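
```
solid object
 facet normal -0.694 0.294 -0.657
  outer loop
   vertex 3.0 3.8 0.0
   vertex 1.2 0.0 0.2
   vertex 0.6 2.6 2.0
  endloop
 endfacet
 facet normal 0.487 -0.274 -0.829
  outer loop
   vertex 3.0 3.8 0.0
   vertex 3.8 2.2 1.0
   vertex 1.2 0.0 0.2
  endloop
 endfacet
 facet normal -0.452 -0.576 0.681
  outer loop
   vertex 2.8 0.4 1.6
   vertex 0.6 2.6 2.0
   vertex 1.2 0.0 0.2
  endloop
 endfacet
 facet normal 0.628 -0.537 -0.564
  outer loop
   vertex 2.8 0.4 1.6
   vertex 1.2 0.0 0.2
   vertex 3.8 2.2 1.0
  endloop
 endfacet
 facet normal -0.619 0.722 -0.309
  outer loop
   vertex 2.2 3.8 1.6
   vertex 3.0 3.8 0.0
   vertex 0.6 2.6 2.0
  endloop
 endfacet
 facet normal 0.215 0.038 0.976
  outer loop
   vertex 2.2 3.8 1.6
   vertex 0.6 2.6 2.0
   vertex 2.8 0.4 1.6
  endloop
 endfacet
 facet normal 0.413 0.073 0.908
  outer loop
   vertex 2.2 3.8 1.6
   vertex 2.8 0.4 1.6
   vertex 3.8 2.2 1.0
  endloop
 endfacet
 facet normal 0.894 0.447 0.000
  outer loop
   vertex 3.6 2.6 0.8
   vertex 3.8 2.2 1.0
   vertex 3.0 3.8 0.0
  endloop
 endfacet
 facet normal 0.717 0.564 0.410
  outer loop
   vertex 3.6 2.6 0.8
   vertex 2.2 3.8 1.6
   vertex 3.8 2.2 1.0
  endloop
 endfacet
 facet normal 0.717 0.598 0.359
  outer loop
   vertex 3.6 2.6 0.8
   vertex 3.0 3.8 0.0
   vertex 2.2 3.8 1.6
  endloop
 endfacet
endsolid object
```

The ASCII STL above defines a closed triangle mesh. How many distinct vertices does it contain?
7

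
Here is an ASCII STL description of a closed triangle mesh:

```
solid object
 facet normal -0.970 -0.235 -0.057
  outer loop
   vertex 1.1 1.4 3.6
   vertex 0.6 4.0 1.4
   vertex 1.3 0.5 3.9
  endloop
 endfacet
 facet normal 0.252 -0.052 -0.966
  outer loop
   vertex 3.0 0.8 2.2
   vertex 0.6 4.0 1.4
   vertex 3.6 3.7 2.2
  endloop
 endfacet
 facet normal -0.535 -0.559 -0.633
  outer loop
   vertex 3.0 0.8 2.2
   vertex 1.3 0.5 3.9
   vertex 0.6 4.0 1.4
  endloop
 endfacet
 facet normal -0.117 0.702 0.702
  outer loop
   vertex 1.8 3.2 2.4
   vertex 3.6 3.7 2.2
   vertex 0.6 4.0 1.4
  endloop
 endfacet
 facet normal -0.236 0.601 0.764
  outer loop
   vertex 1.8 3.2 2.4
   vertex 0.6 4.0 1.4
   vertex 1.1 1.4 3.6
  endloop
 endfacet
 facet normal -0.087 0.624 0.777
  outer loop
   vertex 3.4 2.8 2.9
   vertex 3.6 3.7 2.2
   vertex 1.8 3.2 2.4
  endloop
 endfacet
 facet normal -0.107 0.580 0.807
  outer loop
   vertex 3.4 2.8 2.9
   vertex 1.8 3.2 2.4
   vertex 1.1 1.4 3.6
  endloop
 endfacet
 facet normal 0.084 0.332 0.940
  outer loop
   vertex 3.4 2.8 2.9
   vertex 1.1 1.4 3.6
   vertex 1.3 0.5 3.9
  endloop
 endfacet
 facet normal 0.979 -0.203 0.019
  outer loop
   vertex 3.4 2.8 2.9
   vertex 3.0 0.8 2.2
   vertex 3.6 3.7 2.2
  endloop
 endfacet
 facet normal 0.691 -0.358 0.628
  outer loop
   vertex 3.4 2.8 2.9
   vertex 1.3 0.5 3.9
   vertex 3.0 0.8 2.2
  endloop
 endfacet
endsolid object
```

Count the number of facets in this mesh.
10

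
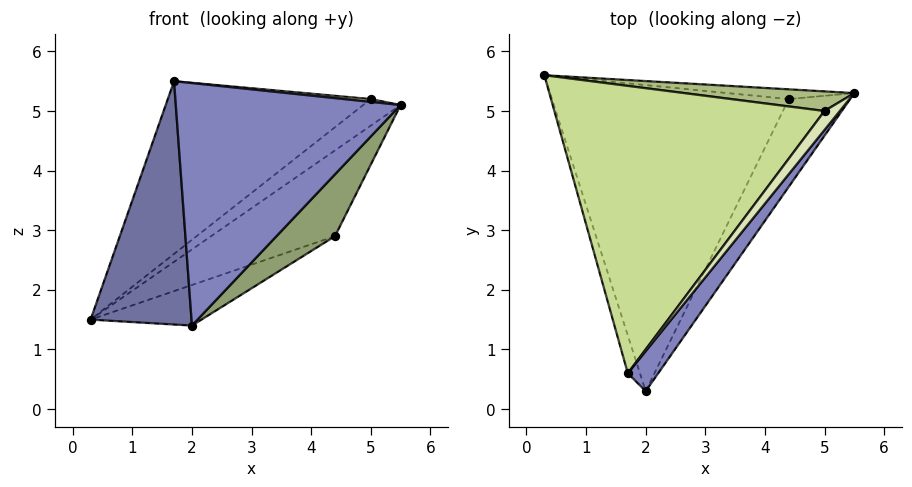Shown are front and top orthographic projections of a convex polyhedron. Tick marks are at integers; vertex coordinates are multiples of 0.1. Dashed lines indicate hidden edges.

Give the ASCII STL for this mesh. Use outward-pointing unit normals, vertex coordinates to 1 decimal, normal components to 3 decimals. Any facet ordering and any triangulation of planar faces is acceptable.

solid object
 facet normal -0.951 -0.304 -0.047
  outer loop
   vertex 1.7 0.6 5.5
   vertex 0.3 5.6 1.5
   vertex 2.0 0.3 1.4
  endloop
 endfacet
 facet normal 0.778 -0.620 0.102
  outer loop
   vertex 1.7 0.6 5.5
   vertex 2.0 0.3 1.4
   vertex 5.5 5.3 5.1
  endloop
 endfacet
 facet normal 0.134 0.985 -0.112
  outer loop
   vertex 4.4 5.2 2.9
   vertex 0.3 5.6 1.5
   vertex 5.5 5.3 5.1
  endloop
 endfacet
 facet normal 0.331 0.124 -0.935
  outer loop
   vertex 4.4 5.2 2.9
   vertex 2.0 0.3 1.4
   vertex 0.3 5.6 1.5
  endloop
 endfacet
 facet normal 0.860 -0.294 -0.417
  outer loop
   vertex 4.4 5.2 2.9
   vertex 5.5 5.3 5.1
   vertex 2.0 0.3 1.4
  endloop
 endfacet
 facet normal -0.342 0.756 0.557
  outer loop
   vertex 5.0 5.0 5.2
   vertex 5.5 5.3 5.1
   vertex 0.3 5.6 1.5
  endloop
 endfacet
 facet normal -0.520 0.440 0.732
  outer loop
   vertex 5.0 5.0 5.2
   vertex 0.3 5.6 1.5
   vertex 1.7 0.6 5.5
  endloop
 endfacet
 facet normal 0.275 -0.141 0.951
  outer loop
   vertex 5.0 5.0 5.2
   vertex 1.7 0.6 5.5
   vertex 5.5 5.3 5.1
  endloop
 endfacet
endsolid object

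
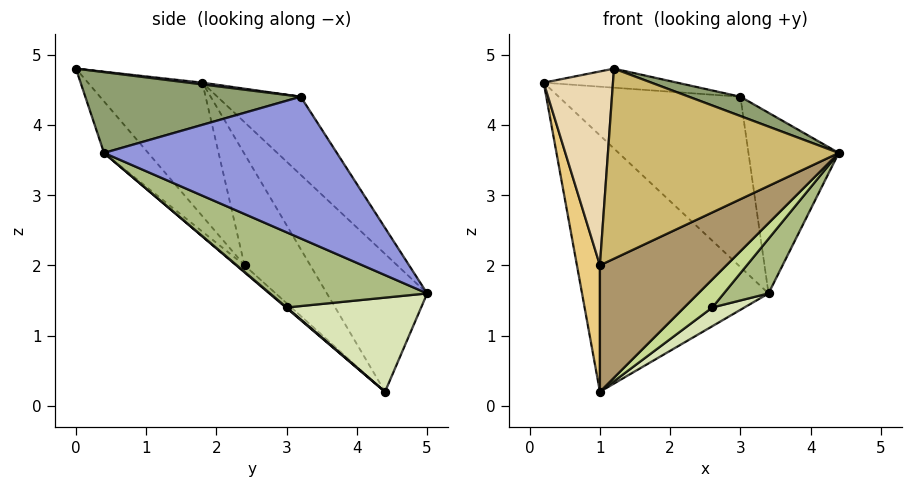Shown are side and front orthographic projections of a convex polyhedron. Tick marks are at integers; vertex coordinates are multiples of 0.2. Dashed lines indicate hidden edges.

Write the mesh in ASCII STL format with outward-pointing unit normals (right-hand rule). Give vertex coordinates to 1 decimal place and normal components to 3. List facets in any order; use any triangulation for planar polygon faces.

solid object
 facet normal -0.434 0.808 0.398
  outer loop
   vertex 1.0 4.4 0.2
   vertex 0.2 1.8 4.6
   vertex 3.4 5.0 1.6
  endloop
 endfacet
 facet normal -0.369 0.805 0.465
  outer loop
   vertex 3.0 3.2 4.4
   vertex 3.4 5.0 1.6
   vertex 0.2 1.8 4.6
  endloop
 endfacet
 facet normal 0.876 0.340 0.343
  outer loop
   vertex 3.0 3.2 4.4
   vertex 4.4 0.4 3.6
   vertex 3.4 5.0 1.6
  endloop
 endfacet
 facet normal 0.012 0.117 0.993
  outer loop
   vertex 1.2 0.0 4.8
   vertex 3.0 3.2 4.4
   vertex 0.2 1.8 4.6
  endloop
 endfacet
 facet normal 0.359 -0.086 0.929
  outer loop
   vertex 1.2 0.0 4.8
   vertex 4.4 0.4 3.6
   vertex 3.0 3.2 4.4
  endloop
 endfacet
 facet normal 0.644 -0.183 -0.743
  outer loop
   vertex 2.6 3.0 1.4
   vertex 3.4 5.0 1.6
   vertex 4.4 0.4 3.6
  endloop
 endfacet
 facet normal 0.019 -0.638 -0.770
  outer loop
   vertex 2.6 3.0 1.4
   vertex 4.4 0.4 3.6
   vertex 1.0 4.4 0.2
  endloop
 endfacet
 facet normal 0.523 -0.125 -0.843
  outer loop
   vertex 2.6 3.0 1.4
   vertex 1.0 4.4 0.2
   vertex 3.4 5.0 1.6
  endloop
 endfacet
 facet normal -0.044 -0.668 -0.743
  outer loop
   vertex 1.0 2.4 2.0
   vertex 1.0 4.4 0.2
   vertex 4.4 0.4 3.6
  endloop
 endfacet
 facet normal -0.145 -0.756 -0.638
  outer loop
   vertex 1.0 2.4 2.0
   vertex 4.4 0.4 3.6
   vertex 1.2 0.0 4.8
  endloop
 endfacet
 facet normal -0.886 -0.310 -0.344
  outer loop
   vertex 1.0 2.4 2.0
   vertex 0.2 1.8 4.6
   vertex 1.0 4.4 0.2
  endloop
 endfacet
 facet normal -0.799 -0.484 -0.357
  outer loop
   vertex 1.0 2.4 2.0
   vertex 1.2 0.0 4.8
   vertex 0.2 1.8 4.6
  endloop
 endfacet
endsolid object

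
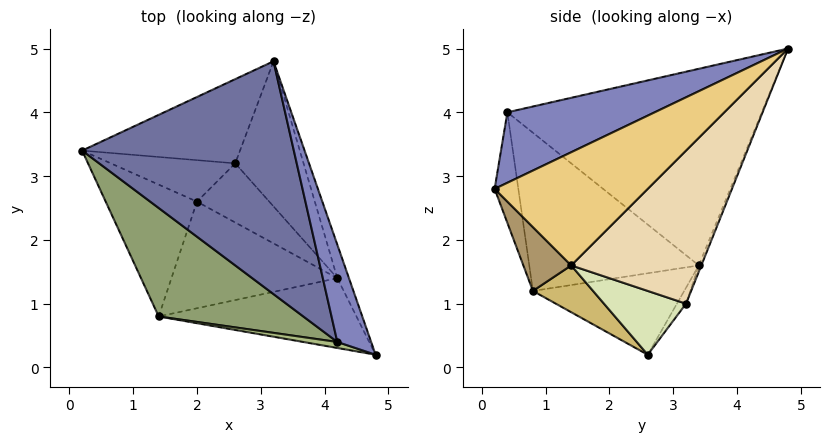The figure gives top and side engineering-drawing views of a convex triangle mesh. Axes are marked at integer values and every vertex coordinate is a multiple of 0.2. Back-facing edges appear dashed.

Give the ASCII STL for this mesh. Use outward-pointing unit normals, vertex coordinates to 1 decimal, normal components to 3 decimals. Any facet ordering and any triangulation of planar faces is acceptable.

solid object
 facet normal -0.648 -0.306 0.698
  outer loop
   vertex 4.2 0.4 4.0
   vertex 3.2 4.8 5.0
   vertex 0.2 3.4 1.6
  endloop
 endfacet
 facet normal 0.896 0.106 0.431
  outer loop
   vertex 4.2 0.4 4.0
   vertex 4.8 0.2 2.8
   vertex 3.2 4.8 5.0
  endloop
 endfacet
 facet normal -0.015 0.929 -0.369
  outer loop
   vertex 2.6 3.2 1.0
   vertex 0.2 3.4 1.6
   vertex 3.2 4.8 5.0
  endloop
 endfacet
 facet normal -0.072 0.823 -0.563
  outer loop
   vertex 2.6 3.2 1.0
   vertex 2.0 2.6 0.2
   vertex 0.2 3.4 1.6
  endloop
 endfacet
 facet normal -0.675 -0.406 0.616
  outer loop
   vertex 1.4 0.8 1.2
   vertex 4.2 0.4 4.0
   vertex 0.2 3.4 1.6
  endloop
 endfacet
 facet normal -0.202 -0.977 0.062
  outer loop
   vertex 1.4 0.8 1.2
   vertex 4.8 0.2 2.8
   vertex 4.2 0.4 4.0
  endloop
 endfacet
 facet normal -0.654 -0.189 -0.733
  outer loop
   vertex 1.4 0.8 1.2
   vertex 0.2 3.4 1.6
   vertex 2.0 2.6 0.2
  endloop
 endfacet
 facet normal 0.627 0.320 -0.710
  outer loop
   vertex 4.2 1.4 1.6
   vertex 2.0 2.6 0.2
   vertex 2.6 3.2 1.0
  endloop
 endfacet
 facet normal 0.240 -0.624 -0.744
  outer loop
   vertex 4.2 1.4 1.6
   vertex 4.8 0.2 2.8
   vertex 1.4 0.8 1.2
  endloop
 endfacet
 facet normal 0.230 -0.530 -0.816
  outer loop
   vertex 4.2 1.4 1.6
   vertex 1.4 0.8 1.2
   vertex 2.0 2.6 0.2
  endloop
 endfacet
 facet normal 0.925 0.367 -0.095
  outer loop
   vertex 4.2 1.4 1.6
   vertex 3.2 4.8 5.0
   vertex 4.8 0.2 2.8
  endloop
 endfacet
 facet normal 0.757 0.560 -0.338
  outer loop
   vertex 4.2 1.4 1.6
   vertex 2.6 3.2 1.0
   vertex 3.2 4.8 5.0
  endloop
 endfacet
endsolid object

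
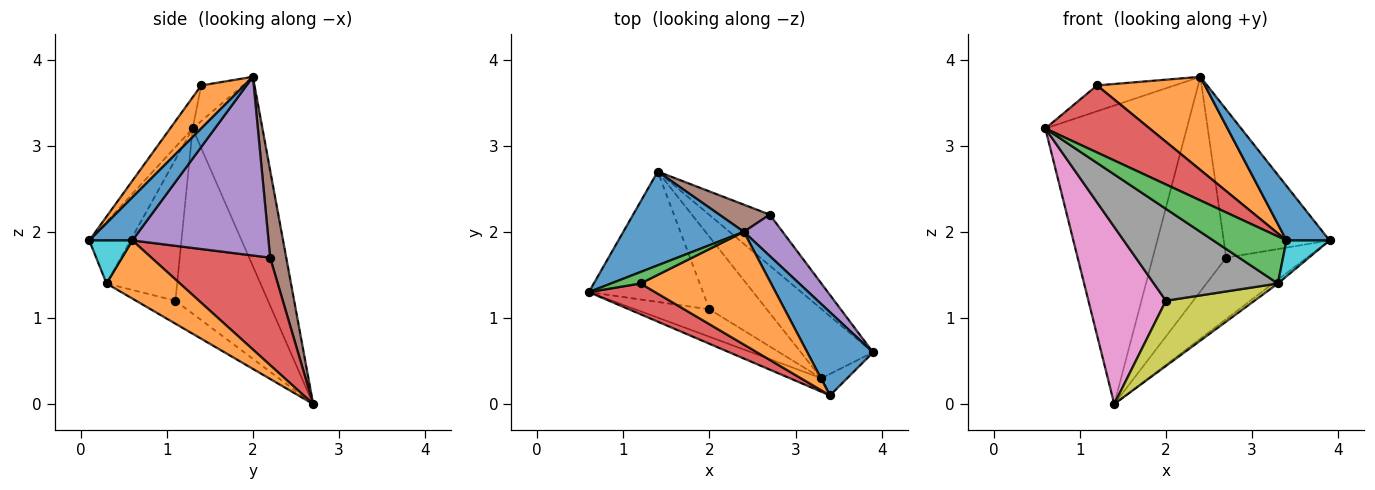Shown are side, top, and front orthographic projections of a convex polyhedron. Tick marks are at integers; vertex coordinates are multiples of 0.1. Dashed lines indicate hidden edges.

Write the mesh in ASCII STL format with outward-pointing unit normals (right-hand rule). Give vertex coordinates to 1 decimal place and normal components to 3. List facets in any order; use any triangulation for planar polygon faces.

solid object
 facet normal -0.426 0.863 0.271
  outer loop
   vertex 2.4 2.0 3.8
   vertex 1.4 2.7 0.0
   vertex 0.6 1.3 3.2
  endloop
 endfacet
 facet normal 0.627 0.043 -0.778
  outer loop
   vertex 3.3 0.3 1.4
   vertex 1.4 2.7 0.0
   vertex 3.9 0.6 1.9
  endloop
 endfacet
 facet normal -0.441 0.820 0.365
  outer loop
   vertex 1.2 1.4 3.7
   vertex 2.4 2.0 3.8
   vertex 0.6 1.3 3.2
  endloop
 endfacet
 facet normal 0.749 0.509 -0.423
  outer loop
   vertex 2.7 2.2 1.7
   vertex 3.9 0.6 1.9
   vertex 1.4 2.7 0.0
  endloop
 endfacet
 facet normal 0.778 0.605 0.169
  outer loop
   vertex 2.7 2.2 1.7
   vertex 2.4 2.0 3.8
   vertex 3.9 0.6 1.9
  endloop
 endfacet
 facet normal 0.212 0.969 0.123
  outer loop
   vertex 2.7 2.2 1.7
   vertex 1.4 2.7 0.0
   vertex 2.4 2.0 3.8
  endloop
 endfacet
 facet normal -0.693 -0.580 -0.427
  outer loop
   vertex 2.0 1.1 1.2
   vertex 0.6 1.3 3.2
   vertex 1.4 2.7 0.0
  endloop
 endfacet
 facet normal -0.479 -0.841 -0.251
  outer loop
   vertex 2.0 1.1 1.2
   vertex 3.3 0.3 1.4
   vertex 0.6 1.3 3.2
  endloop
 endfacet
 facet normal -0.285 -0.641 -0.712
  outer loop
   vertex 2.0 1.1 1.2
   vertex 1.4 2.7 0.0
   vertex 3.3 0.3 1.4
  endloop
 endfacet
 facet normal 0.651 -0.651 -0.391
  outer loop
   vertex 3.4 0.1 1.9
   vertex 3.3 0.3 1.4
   vertex 3.9 0.6 1.9
  endloop
 endfacet
 facet normal 0.481 -0.481 0.734
  outer loop
   vertex 3.4 0.1 1.9
   vertex 3.9 0.6 1.9
   vertex 2.4 2.0 3.8
  endloop
 endfacet
 facet normal 0.246 -0.617 0.747
  outer loop
   vertex 3.4 0.1 1.9
   vertex 2.4 2.0 3.8
   vertex 1.2 1.4 3.7
  endloop
 endfacet
 facet normal -0.475 -0.846 -0.243
  outer loop
   vertex 3.4 0.1 1.9
   vertex 0.6 1.3 3.2
   vertex 3.3 0.3 1.4
  endloop
 endfacet
 facet normal -0.192 -0.892 0.409
  outer loop
   vertex 3.4 0.1 1.9
   vertex 1.2 1.4 3.7
   vertex 0.6 1.3 3.2
  endloop
 endfacet
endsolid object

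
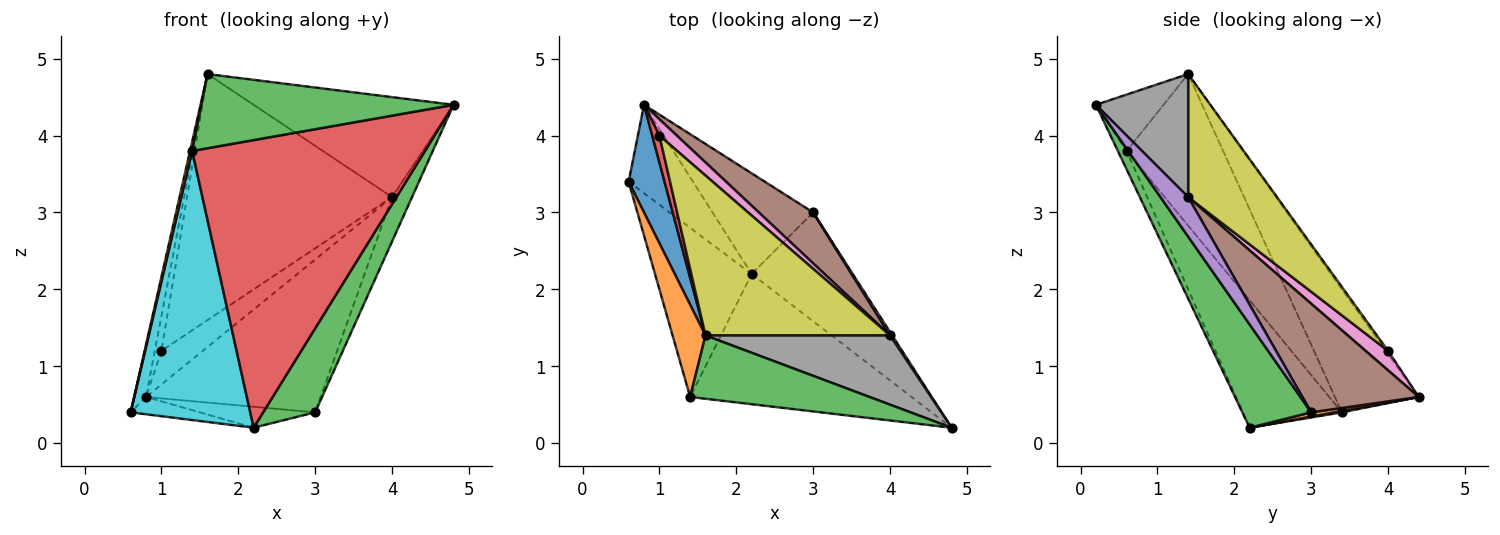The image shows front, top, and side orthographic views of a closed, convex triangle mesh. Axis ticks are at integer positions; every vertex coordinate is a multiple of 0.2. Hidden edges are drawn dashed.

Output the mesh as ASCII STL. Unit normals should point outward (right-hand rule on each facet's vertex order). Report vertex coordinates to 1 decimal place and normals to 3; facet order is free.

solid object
 facet normal -0.951 0.135 0.277
  outer loop
   vertex 0.8 4.4 0.6
   vertex 0.6 3.4 0.4
   vertex 1.6 1.4 4.8
  endloop
 endfacet
 facet normal -0.977 -0.021 0.212
  outer loop
   vertex 1.4 0.6 3.8
   vertex 1.6 1.4 4.8
   vertex 0.6 3.4 0.4
  endloop
 endfacet
 facet normal -0.200 -0.745 0.636
  outer loop
   vertex 1.4 0.6 3.8
   vertex 4.8 0.2 4.4
   vertex 1.6 1.4 4.8
  endloop
 endfacet
 facet normal -0.254 0.763 0.594
  outer loop
   vertex 1.0 4.0 1.2
   vertex 0.8 4.4 0.6
   vertex 1.6 1.4 4.8
  endloop
 endfacet
 facet normal 0.810 0.585 0.045
  outer loop
   vertex 4.0 1.4 3.2
   vertex 4.8 0.2 4.4
   vertex 3.0 3.0 0.4
  endloop
 endfacet
 facet normal 0.535 0.802 0.267
  outer loop
   vertex 4.0 1.4 3.2
   vertex 3.0 3.0 0.4
   vertex 0.8 4.4 0.6
  endloop
 endfacet
 facet normal 0.439 0.808 0.393
  outer loop
   vertex 4.0 1.4 3.2
   vertex 0.8 4.4 0.6
   vertex 1.0 4.0 1.2
  endloop
 endfacet
 facet normal 0.355 0.769 0.532
  outer loop
   vertex 4.0 1.4 3.2
   vertex 1.6 1.4 4.8
   vertex 4.8 0.2 4.4
  endloop
 endfacet
 facet normal 0.341 0.788 0.512
  outer loop
   vertex 4.0 1.4 3.2
   vertex 1.0 4.0 1.2
   vertex 1.6 1.4 4.8
  endloop
 endfacet
 facet normal -0.574 -0.693 -0.436
  outer loop
   vertex 2.2 2.2 0.2
   vertex 1.4 0.6 3.8
   vertex 0.6 3.4 0.4
  endloop
 endfacet
 facet normal 0.021 0.192 -0.981
  outer loop
   vertex 2.2 2.2 0.2
   vertex 0.6 3.4 0.4
   vertex 0.8 4.4 0.6
  endloop
 endfacet
 facet normal 0.041 0.204 -0.978
  outer loop
   vertex 2.2 2.2 0.2
   vertex 0.8 4.4 0.6
   vertex 3.0 3.0 0.4
  endloop
 endfacet
 facet normal 0.629 -0.475 -0.616
  outer loop
   vertex 2.2 2.2 0.2
   vertex 3.0 3.0 0.4
   vertex 4.8 0.2 4.4
  endloop
 endfacet
 facet normal -0.034 -0.910 -0.412
  outer loop
   vertex 2.2 2.2 0.2
   vertex 4.8 0.2 4.4
   vertex 1.4 0.6 3.8
  endloop
 endfacet
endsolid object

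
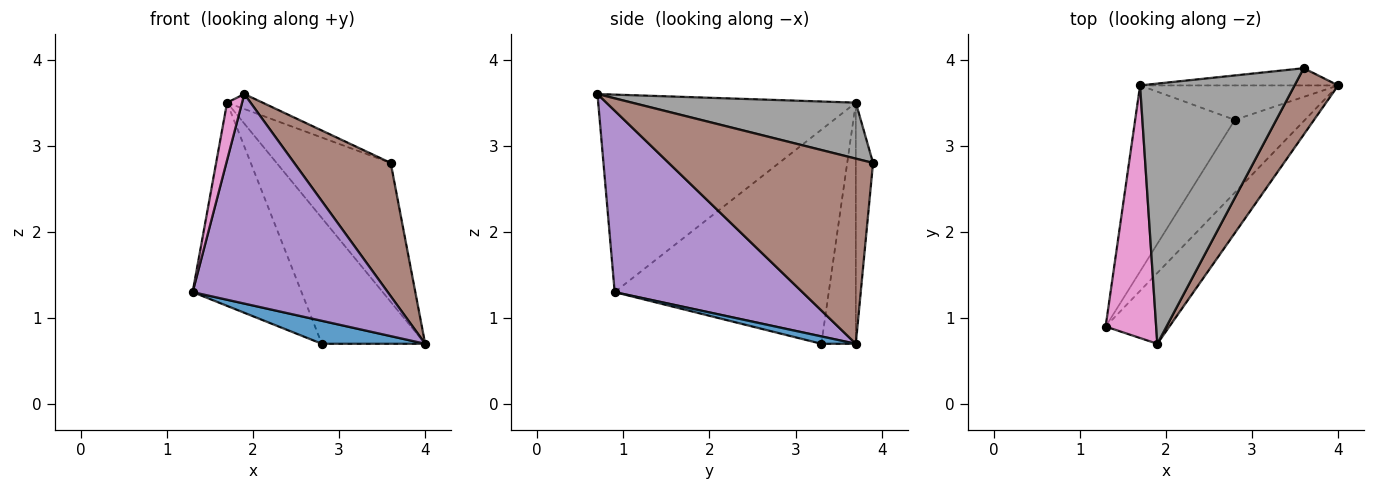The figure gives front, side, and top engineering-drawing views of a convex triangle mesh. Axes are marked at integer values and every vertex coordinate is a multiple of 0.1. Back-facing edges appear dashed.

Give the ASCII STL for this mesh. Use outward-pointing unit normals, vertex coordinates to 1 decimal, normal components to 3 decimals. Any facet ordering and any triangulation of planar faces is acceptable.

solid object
 facet normal 0.100 -0.300 -0.949
  outer loop
   vertex 2.8 3.3 0.7
   vertex 4.0 3.7 0.7
   vertex 1.3 0.9 1.3
  endloop
 endfacet
 facet normal -0.823 0.419 -0.383
  outer loop
   vertex 1.7 3.7 3.5
   vertex 2.8 3.3 0.7
   vertex 1.3 0.9 1.3
  endloop
 endfacet
 facet normal -0.306 0.918 -0.251
  outer loop
   vertex 1.7 3.7 3.5
   vertex 4.0 3.7 0.7
   vertex 2.8 3.3 0.7
  endloop
 endfacet
 facet normal -0.148 0.981 -0.122
  outer loop
   vertex 1.7 3.7 3.5
   vertex 3.6 3.9 2.8
   vertex 4.0 3.7 0.7
  endloop
 endfacet
 facet normal 0.674 -0.700 -0.237
  outer loop
   vertex 1.9 0.7 3.6
   vertex 1.3 0.9 1.3
   vertex 4.0 3.7 0.7
  endloop
 endfacet
 facet normal 0.884 -0.418 0.208
  outer loop
   vertex 1.9 0.7 3.6
   vertex 4.0 3.7 0.7
   vertex 3.6 3.9 2.8
  endloop
 endfacet
 facet normal -0.967 -0.056 0.247
  outer loop
   vertex 1.9 0.7 3.6
   vertex 1.7 3.7 3.5
   vertex 1.3 0.9 1.3
  endloop
 endfacet
 facet normal 0.340 0.054 0.939
  outer loop
   vertex 1.9 0.7 3.6
   vertex 3.6 3.9 2.8
   vertex 1.7 3.7 3.5
  endloop
 endfacet
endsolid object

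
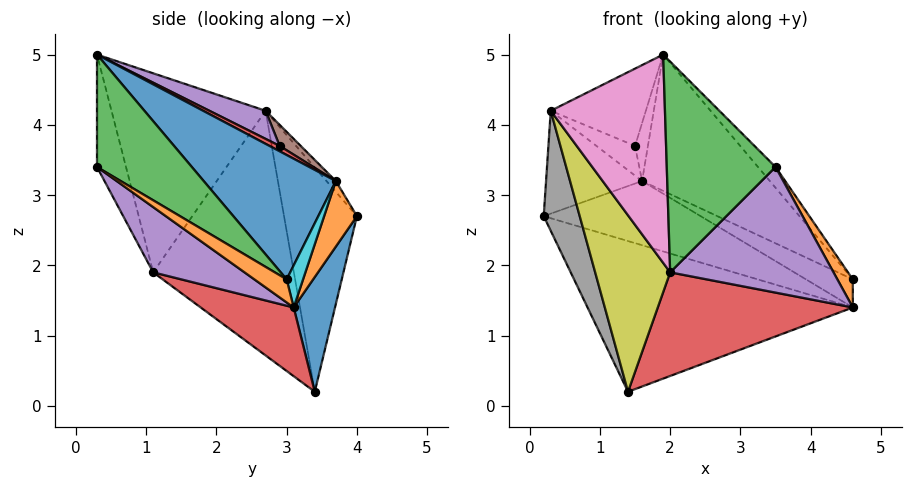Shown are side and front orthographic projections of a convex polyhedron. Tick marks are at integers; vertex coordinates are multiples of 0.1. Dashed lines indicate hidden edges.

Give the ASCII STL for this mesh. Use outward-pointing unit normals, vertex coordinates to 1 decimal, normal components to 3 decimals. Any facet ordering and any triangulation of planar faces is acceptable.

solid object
 facet normal 0.152 0.975 -0.161
  outer loop
   vertex 1.4 3.4 0.2
   vertex 0.2 4.0 2.7
   vertex 4.6 3.1 1.4
  endloop
 endfacet
 facet normal 0.205 0.979 0.015
  outer loop
   vertex 1.6 3.7 3.2
   vertex 4.6 3.1 1.4
   vertex 0.2 4.0 2.7
  endloop
 endfacet
 facet normal -0.250 -0.936 -0.250
  outer loop
   vertex 2.0 1.1 1.9
   vertex 3.5 0.3 3.4
   vertex 1.9 0.3 5.0
  endloop
 endfacet
 facet normal 0.253 -0.531 -0.808
  outer loop
   vertex 2.0 1.1 1.9
   vertex 1.4 3.4 0.2
   vertex 4.6 3.1 1.4
  endloop
 endfacet
 facet normal 0.353 -0.632 -0.690
  outer loop
   vertex 2.0 1.1 1.9
   vertex 4.6 3.1 1.4
   vertex 3.5 0.3 3.4
  endloop
 endfacet
 facet normal -0.073 0.751 0.656
  outer loop
   vertex 0.3 2.7 4.2
   vertex 1.6 3.7 3.2
   vertex 0.2 4.0 2.7
  endloop
 endfacet
 facet normal -0.791 -0.586 -0.177
  outer loop
   vertex 0.3 2.7 4.2
   vertex 2.0 1.1 1.9
   vertex 1.9 0.3 5.0
  endloop
 endfacet
 facet normal -0.853 -0.421 -0.308
  outer loop
   vertex 0.3 2.7 4.2
   vertex 0.2 4.0 2.7
   vertex 1.4 3.4 0.2
  endloop
 endfacet
 facet normal -0.839 -0.447 -0.309
  outer loop
   vertex 0.3 2.7 4.2
   vertex 1.4 3.4 0.2
   vertex 2.0 1.1 1.9
  endloop
 endfacet
 facet normal 0.322 0.919 0.230
  outer loop
   vertex 4.6 3.0 1.8
   vertex 4.6 3.1 1.4
   vertex 1.6 3.7 3.2
  endloop
 endfacet
 facet normal 0.462 0.446 0.766
  outer loop
   vertex 4.6 3.0 1.8
   vertex 1.6 3.7 3.2
   vertex 1.9 0.3 5.0
  endloop
 endfacet
 facet normal 0.897 -0.429 -0.107
  outer loop
   vertex 4.6 3.0 1.8
   vertex 3.5 0.3 3.4
   vertex 4.6 3.1 1.4
  endloop
 endfacet
 facet normal 0.701 0.130 0.701
  outer loop
   vertex 4.6 3.0 1.8
   vertex 1.9 0.3 5.0
   vertex 3.5 0.3 3.4
  endloop
 endfacet
 facet normal 0.363 0.461 0.810
  outer loop
   vertex 1.5 2.9 3.7
   vertex 1.9 0.3 5.0
   vertex 1.6 3.7 3.2
  endloop
 endfacet
 facet normal 0.274 0.463 0.843
  outer loop
   vertex 1.5 2.9 3.7
   vertex 0.3 2.7 4.2
   vertex 1.9 0.3 5.0
  endloop
 endfacet
 facet normal 0.266 0.487 0.832
  outer loop
   vertex 1.5 2.9 3.7
   vertex 1.6 3.7 3.2
   vertex 0.3 2.7 4.2
  endloop
 endfacet
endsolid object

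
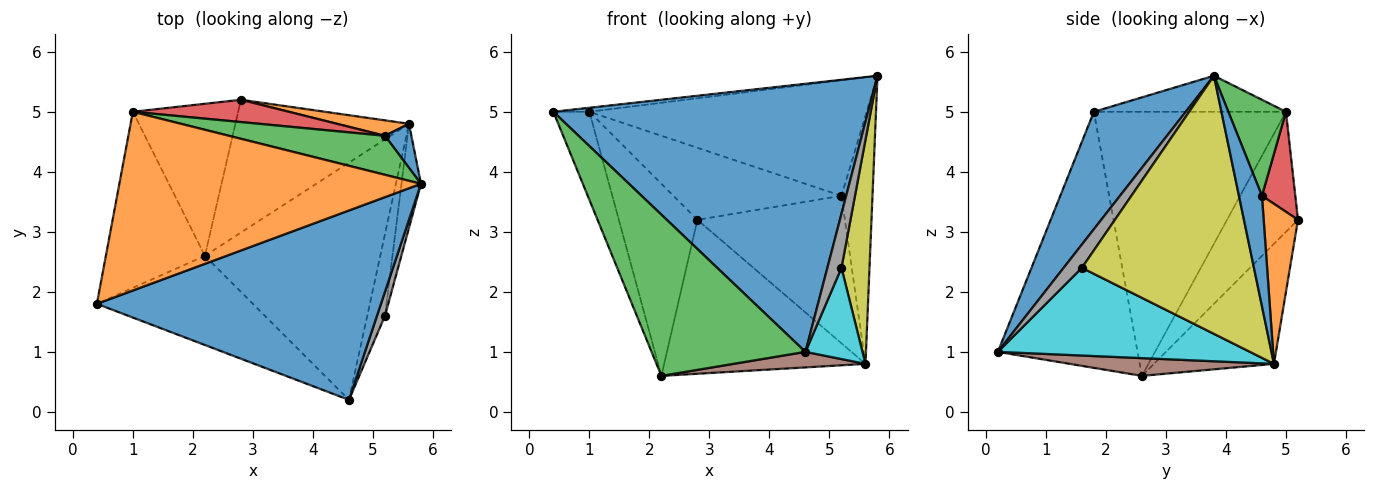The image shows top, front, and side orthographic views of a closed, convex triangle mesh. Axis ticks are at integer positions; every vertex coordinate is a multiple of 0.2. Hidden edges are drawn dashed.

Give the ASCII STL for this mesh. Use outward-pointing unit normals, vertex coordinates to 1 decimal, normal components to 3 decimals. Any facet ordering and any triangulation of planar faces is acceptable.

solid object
 facet normal 0.232 -0.794 0.561
  outer loop
   vertex 4.6 0.2 1.0
   vertex 5.8 3.8 5.6
   vertex 0.4 1.8 5.0
  endloop
 endfacet
 facet normal -0.119 0.022 0.993
  outer loop
   vertex 1.0 5.0 5.0
   vertex 0.4 1.8 5.0
   vertex 5.8 3.8 5.6
  endloop
 endfacet
 facet normal -0.622 -0.685 -0.379
  outer loop
   vertex 2.2 2.6 0.6
   vertex 4.6 0.2 1.0
   vertex 0.4 1.8 5.0
  endloop
 endfacet
 facet normal -0.922 0.173 -0.346
  outer loop
   vertex 2.2 2.6 0.6
   vertex 0.4 1.8 5.0
   vertex 1.0 5.0 5.0
  endloop
 endfacet
 facet normal -0.578 0.640 -0.507
  outer loop
   vertex 2.2 2.6 0.6
   vertex 1.0 5.0 5.0
   vertex 2.8 5.2 3.2
  endloop
 endfacet
 facet normal 0.100 -0.065 -0.993
  outer loop
   vertex 2.2 2.6 0.6
   vertex 5.6 4.8 0.8
   vertex 4.6 0.2 1.0
  endloop
 endfacet
 facet normal -0.412 0.690 -0.595
  outer loop
   vertex 2.2 2.6 0.6
   vertex 2.8 5.2 3.2
   vertex 5.6 4.8 0.8
  endloop
 endfacet
 facet normal 0.764 -0.589 0.262
  outer loop
   vertex 5.2 1.6 2.4
   vertex 5.8 3.8 5.6
   vertex 4.6 0.2 1.0
  endloop
 endfacet
 facet normal 0.984 -0.160 -0.074
  outer loop
   vertex 5.2 1.6 2.4
   vertex 5.6 4.8 0.8
   vertex 5.8 3.8 5.6
  endloop
 endfacet
 facet normal 0.957 -0.216 -0.194
  outer loop
   vertex 5.2 1.6 2.4
   vertex 4.6 0.2 1.0
   vertex 5.6 4.8 0.8
  endloop
 endfacet
 facet normal 0.590 0.795 0.141
  outer loop
   vertex 5.2 4.6 3.6
   vertex 5.8 3.8 5.6
   vertex 5.6 4.8 0.8
  endloop
 endfacet
 facet normal 0.225 0.969 0.101
  outer loop
   vertex 5.2 4.6 3.6
   vertex 5.6 4.8 0.8
   vertex 2.8 5.2 3.2
  endloop
 endfacet
 facet normal 0.193 0.930 0.314
  outer loop
   vertex 5.2 4.6 3.6
   vertex 1.0 5.0 5.0
   vertex 5.8 3.8 5.6
  endloop
 endfacet
 facet normal 0.186 0.939 0.291
  outer loop
   vertex 5.2 4.6 3.6
   vertex 2.8 5.2 3.2
   vertex 1.0 5.0 5.0
  endloop
 endfacet
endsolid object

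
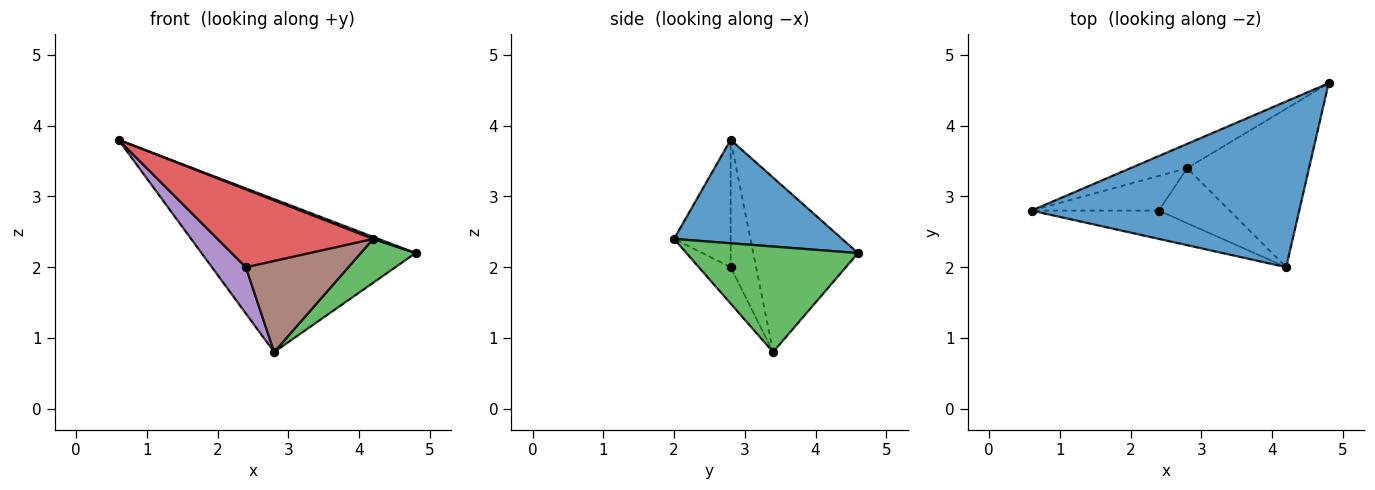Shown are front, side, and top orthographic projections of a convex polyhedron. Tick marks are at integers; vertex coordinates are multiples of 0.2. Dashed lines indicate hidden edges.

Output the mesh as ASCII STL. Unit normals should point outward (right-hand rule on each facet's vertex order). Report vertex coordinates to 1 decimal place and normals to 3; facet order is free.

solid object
 facet normal 0.360 -0.011 0.933
  outer loop
   vertex 4.2 2.0 2.4
   vertex 4.8 4.6 2.2
   vertex 0.6 2.8 3.8
  endloop
 endfacet
 facet normal -0.435 0.889 -0.141
  outer loop
   vertex 2.8 3.4 0.8
   vertex 0.6 2.8 3.8
   vertex 4.8 4.6 2.2
  endloop
 endfacet
 facet normal 0.641 -0.205 -0.740
  outer loop
   vertex 2.8 3.4 0.8
   vertex 4.8 4.6 2.2
   vertex 4.2 2.0 2.4
  endloop
 endfacet
 facet normal -0.323 -0.889 -0.323
  outer loop
   vertex 2.4 2.8 2.0
   vertex 4.2 2.0 2.4
   vertex 0.6 2.8 3.8
  endloop
 endfacet
 facet normal -0.514 -0.686 -0.514
  outer loop
   vertex 2.4 2.8 2.0
   vertex 0.6 2.8 3.8
   vertex 2.8 3.4 0.8
  endloop
 endfacet
 facet normal -0.257 -0.827 -0.499
  outer loop
   vertex 2.4 2.8 2.0
   vertex 2.8 3.4 0.8
   vertex 4.2 2.0 2.4
  endloop
 endfacet
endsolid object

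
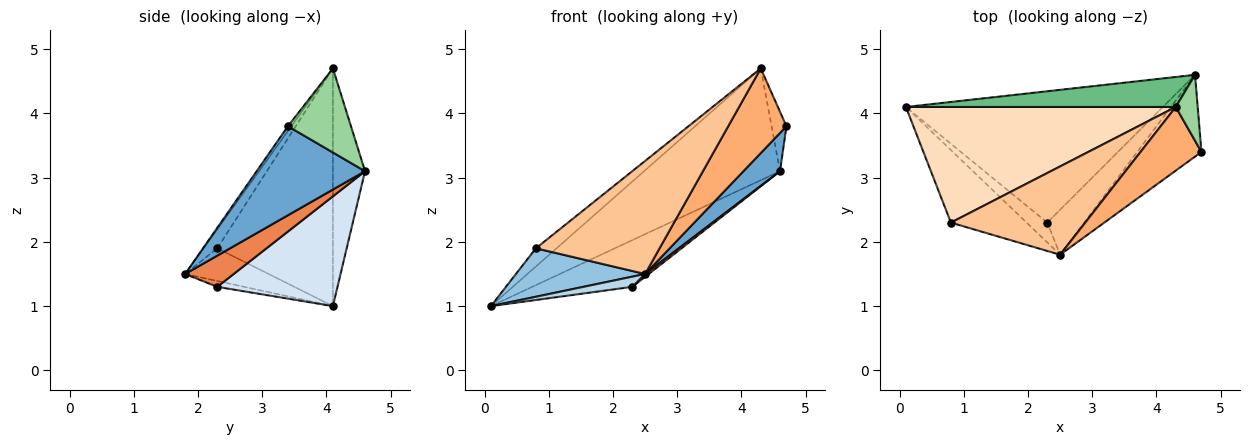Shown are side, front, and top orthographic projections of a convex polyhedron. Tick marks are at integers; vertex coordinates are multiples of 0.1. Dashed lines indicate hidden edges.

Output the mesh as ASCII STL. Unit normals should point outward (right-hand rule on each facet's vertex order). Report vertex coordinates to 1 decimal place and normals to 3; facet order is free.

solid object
 facet normal 0.782 -0.264 -0.564
  outer loop
   vertex 4.6 4.6 3.1
   vertex 4.7 3.4 3.8
   vertex 2.5 1.8 1.5
  endloop
 endfacet
 facet normal -0.338 -0.523 -0.783
  outer loop
   vertex 0.8 2.3 1.9
   vertex 0.1 4.1 1.0
   vertex 2.5 1.8 1.5
  endloop
 endfacet
 facet normal -0.245 -0.443 -0.863
  outer loop
   vertex 2.3 2.3 1.3
   vertex 2.5 1.8 1.5
   vertex 0.1 4.1 1.0
  endloop
 endfacet
 facet normal 0.373 0.311 -0.874
  outer loop
   vertex 2.3 2.3 1.3
   vertex 0.1 4.1 1.0
   vertex 4.6 4.6 3.1
  endloop
 endfacet
 facet normal 0.645 -0.047 -0.763
  outer loop
   vertex 2.3 2.3 1.3
   vertex 4.6 4.6 3.1
   vertex 2.5 1.8 1.5
  endloop
 endfacet
 facet normal -0.047 -0.798 0.600
  outer loop
   vertex 4.3 4.1 4.7
   vertex 2.5 1.8 1.5
   vertex 4.7 3.4 3.8
  endloop
 endfacet
 facet normal -0.087 -0.785 0.613
  outer loop
   vertex 4.3 4.1 4.7
   vertex 0.8 2.3 1.9
   vertex 2.5 1.8 1.5
  endloop
 endfacet
 facet normal -0.656 0.117 0.745
  outer loop
   vertex 4.3 4.1 4.7
   vertex 0.1 4.1 1.0
   vertex 0.8 2.3 1.9
  endloop
 endfacet
 facet normal -0.222 0.942 0.253
  outer loop
   vertex 4.3 4.1 4.7
   vertex 4.6 4.6 3.1
   vertex 0.1 4.1 1.0
  endloop
 endfacet
 facet normal 0.943 0.222 0.246
  outer loop
   vertex 4.3 4.1 4.7
   vertex 4.7 3.4 3.8
   vertex 4.6 4.6 3.1
  endloop
 endfacet
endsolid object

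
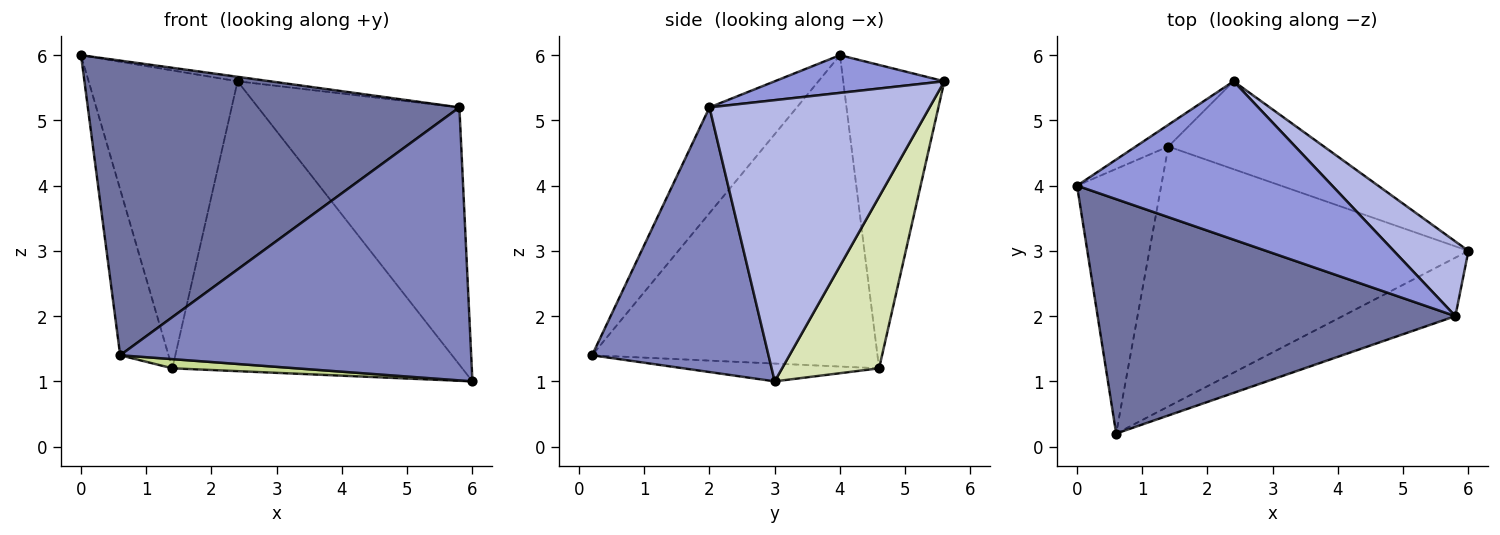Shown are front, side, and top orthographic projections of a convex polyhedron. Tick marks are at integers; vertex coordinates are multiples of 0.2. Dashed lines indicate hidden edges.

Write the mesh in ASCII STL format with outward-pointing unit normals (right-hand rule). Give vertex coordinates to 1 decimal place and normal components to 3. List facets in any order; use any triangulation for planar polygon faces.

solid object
 facet normal -0.181 -0.770 0.612
  outer loop
   vertex 5.8 2.0 5.2
   vertex 0.0 4.0 6.0
   vertex 0.6 0.2 1.4
  endloop
 endfacet
 facet normal 0.441 -0.878 -0.188
  outer loop
   vertex 5.8 2.0 5.2
   vertex 0.6 0.2 1.4
   vertex 6.0 3.0 1.0
  endloop
 endfacet
 facet normal 0.146 0.028 0.989
  outer loop
   vertex 5.8 2.0 5.2
   vertex 2.4 5.6 5.6
   vertex 0.0 4.0 6.0
  endloop
 endfacet
 facet normal 0.724 0.662 0.192
  outer loop
   vertex 5.8 2.0 5.2
   vertex 6.0 3.0 1.0
   vertex 2.4 5.6 5.6
  endloop
 endfacet
 facet normal -0.953 0.161 -0.258
  outer loop
   vertex 1.4 4.6 1.2
   vertex 0.6 0.2 1.4
   vertex 0.0 4.0 6.0
  endloop
 endfacet
 facet normal -0.561 0.826 -0.060
  outer loop
   vertex 1.4 4.6 1.2
   vertex 0.0 4.0 6.0
   vertex 2.4 5.6 5.6
  endloop
 endfacet
 facet normal -0.056 -0.035 -0.998
  outer loop
   vertex 1.4 4.6 1.2
   vertex 6.0 3.0 1.0
   vertex 0.6 0.2 1.4
  endloop
 endfacet
 facet normal 0.305 0.911 -0.276
  outer loop
   vertex 1.4 4.6 1.2
   vertex 2.4 5.6 5.6
   vertex 6.0 3.0 1.0
  endloop
 endfacet
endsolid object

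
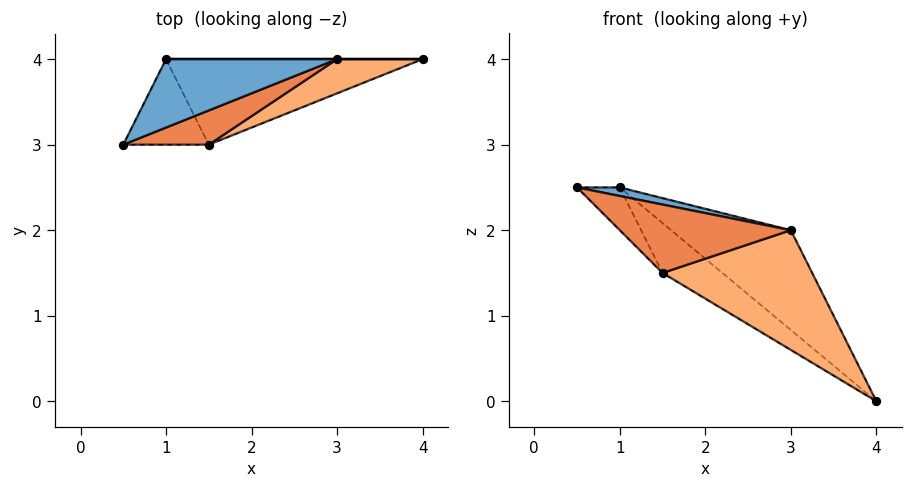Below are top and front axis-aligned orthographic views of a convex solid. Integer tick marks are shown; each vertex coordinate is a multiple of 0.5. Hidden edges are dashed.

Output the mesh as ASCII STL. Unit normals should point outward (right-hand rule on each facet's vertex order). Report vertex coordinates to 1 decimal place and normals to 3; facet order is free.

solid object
 facet normal 0.241 -0.120 0.963
  outer loop
   vertex 3.0 4.0 2.0
   vertex 1.0 4.0 2.5
   vertex 0.5 3.0 2.5
  endloop
 endfacet
 facet normal 0.000 1.000 0.000
  outer loop
   vertex 3.0 4.0 2.0
   vertex 4.0 4.0 0.0
   vertex 1.0 4.0 2.5
  endloop
 endfacet
 facet normal -0.667 0.333 -0.667
  outer loop
   vertex 1.5 3.0 1.5
   vertex 0.5 3.0 2.5
   vertex 1.0 4.0 2.5
  endloop
 endfacet
 facet normal -0.584 0.409 -0.701
  outer loop
   vertex 1.5 3.0 1.5
   vertex 1.0 4.0 2.5
   vertex 4.0 4.0 0.0
  endloop
 endfacet
 facet normal 0.408 -0.816 0.408
  outer loop
   vertex 1.5 3.0 1.5
   vertex 3.0 4.0 2.0
   vertex 0.5 3.0 2.5
  endloop
 endfacet
 facet normal 0.482 -0.843 0.241
  outer loop
   vertex 1.5 3.0 1.5
   vertex 4.0 4.0 0.0
   vertex 3.0 4.0 2.0
  endloop
 endfacet
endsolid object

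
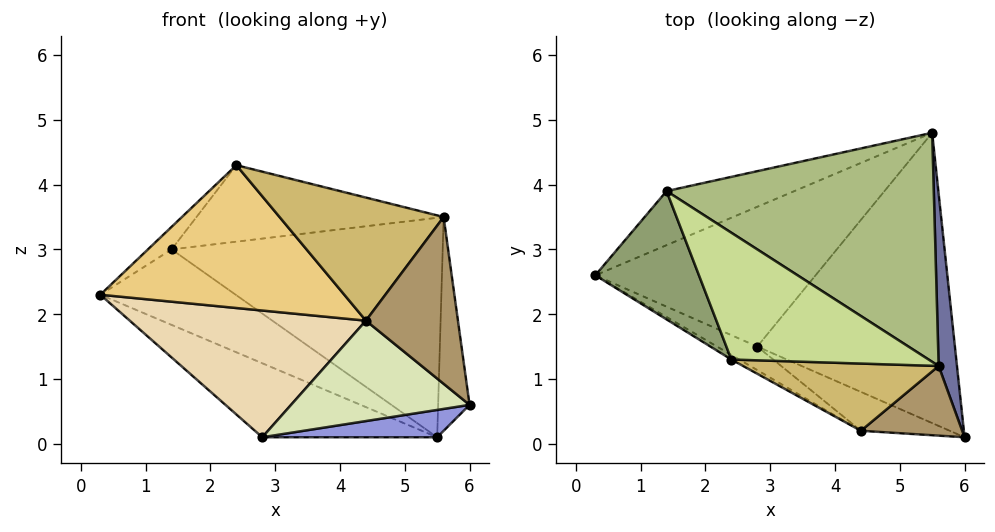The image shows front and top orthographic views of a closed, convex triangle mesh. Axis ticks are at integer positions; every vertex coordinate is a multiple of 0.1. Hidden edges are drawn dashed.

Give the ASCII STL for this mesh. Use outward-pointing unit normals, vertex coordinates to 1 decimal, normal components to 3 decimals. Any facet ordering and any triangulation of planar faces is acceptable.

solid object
 facet normal 0.989 0.115 0.093
  outer loop
   vertex 5.6 1.2 3.5
   vertex 6.0 0.1 0.6
   vertex 5.5 4.8 0.1
  endloop
 endfacet
 facet normal -0.496 0.406 -0.767
  outer loop
   vertex 2.8 1.5 0.1
   vertex 0.3 2.6 2.3
   vertex 5.5 4.8 0.1
  endloop
 endfacet
 facet normal 0.114 -0.093 -0.989
  outer loop
   vertex 2.8 1.5 0.1
   vertex 5.5 4.8 0.1
   vertex 6.0 0.1 0.6
  endloop
 endfacet
 facet normal -0.508 0.700 -0.501
  outer loop
   vertex 1.4 3.9 3.0
   vertex 5.5 4.8 0.1
   vertex 0.3 2.6 2.3
  endloop
 endfacet
 facet normal -0.639 0.133 0.758
  outer loop
   vertex 1.4 3.9 3.0
   vertex 0.3 2.6 2.3
   vertex 2.4 1.3 4.3
  endloop
 endfacet
 facet normal 0.338 0.651 0.680
  outer loop
   vertex 1.4 3.9 3.0
   vertex 5.6 1.2 3.5
   vertex 5.5 4.8 0.1
  endloop
 endfacet
 facet normal 0.224 0.503 0.834
  outer loop
   vertex 1.4 3.9 3.0
   vertex 2.4 1.3 4.3
   vertex 5.6 1.2 3.5
  endloop
 endfacet
 facet normal -0.332 -0.880 -0.341
  outer loop
   vertex 4.4 0.2 1.9
   vertex 2.8 1.5 0.1
   vertex 6.0 0.1 0.6
  endloop
 endfacet
 facet normal 0.247 -0.894 0.373
  outer loop
   vertex 4.4 0.2 1.9
   vertex 6.0 0.1 0.6
   vertex 5.6 1.2 3.5
  endloop
 endfacet
 facet normal 0.092 -0.874 0.477
  outer loop
   vertex 4.4 0.2 1.9
   vertex 5.6 1.2 3.5
   vertex 2.4 1.3 4.3
  endloop
 endfacet
 facet normal -0.507 -0.862 -0.028
  outer loop
   vertex 4.4 0.2 1.9
   vertex 2.4 1.3 4.3
   vertex 0.3 2.6 2.3
  endloop
 endfacet
 facet normal -0.510 -0.846 -0.157
  outer loop
   vertex 4.4 0.2 1.9
   vertex 0.3 2.6 2.3
   vertex 2.8 1.5 0.1
  endloop
 endfacet
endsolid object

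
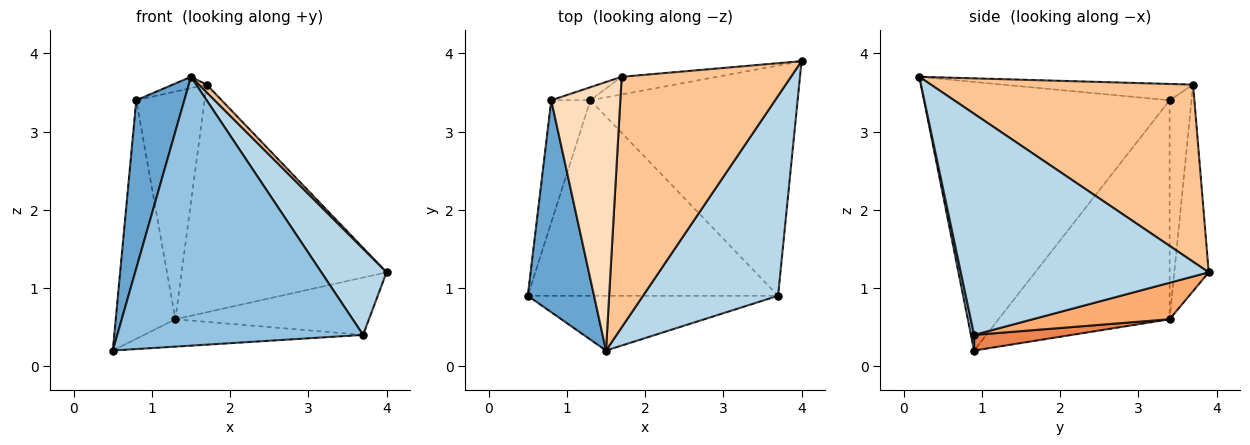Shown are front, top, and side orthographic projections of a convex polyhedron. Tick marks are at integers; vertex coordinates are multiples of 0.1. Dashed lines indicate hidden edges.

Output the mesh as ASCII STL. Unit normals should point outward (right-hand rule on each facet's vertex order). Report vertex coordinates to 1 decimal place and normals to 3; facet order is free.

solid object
 facet normal -0.954 -0.187 0.235
  outer loop
   vertex 0.8 3.4 3.4
   vertex 0.5 0.9 0.2
   vertex 1.5 0.2 3.7
  endloop
 endfacet
 facet normal 0.012 -0.980 -0.200
  outer loop
   vertex 3.7 0.9 0.4
   vertex 1.5 0.2 3.7
   vertex 0.5 0.9 0.2
  endloop
 endfacet
 facet normal 0.833 -0.219 0.509
  outer loop
   vertex 3.7 0.9 0.4
   vertex 4.0 3.9 1.2
   vertex 1.5 0.2 3.7
  endloop
 endfacet
 facet normal -0.931 0.325 -0.166
  outer loop
   vertex 1.3 3.4 0.6
   vertex 0.5 0.9 0.2
   vertex 0.8 3.4 3.4
  endloop
 endfacet
 facet normal 0.062 0.138 -0.988
  outer loop
   vertex 1.3 3.4 0.6
   vertex 3.7 0.9 0.4
   vertex 0.5 0.9 0.2
  endloop
 endfacet
 facet normal 0.168 0.238 -0.956
  outer loop
   vertex 1.3 3.4 0.6
   vertex 4.0 3.9 1.2
   vertex 3.7 0.9 0.4
  endloop
 endfacet
 facet normal 0.723 -0.022 0.691
  outer loop
   vertex 1.7 3.7 3.6
   vertex 1.5 0.2 3.7
   vertex 4.0 3.9 1.2
  endloop
 endfacet
 facet normal -0.230 0.041 0.972
  outer loop
   vertex 1.7 3.7 3.6
   vertex 0.8 3.4 3.4
   vertex 1.5 0.2 3.7
  endloop
 endfacet
 facet normal -0.165 0.983 -0.076
  outer loop
   vertex 1.7 3.7 3.6
   vertex 4.0 3.9 1.2
   vertex 1.3 3.4 0.6
  endloop
 endfacet
 facet normal -0.305 0.951 -0.054
  outer loop
   vertex 1.7 3.7 3.6
   vertex 1.3 3.4 0.6
   vertex 0.8 3.4 3.4
  endloop
 endfacet
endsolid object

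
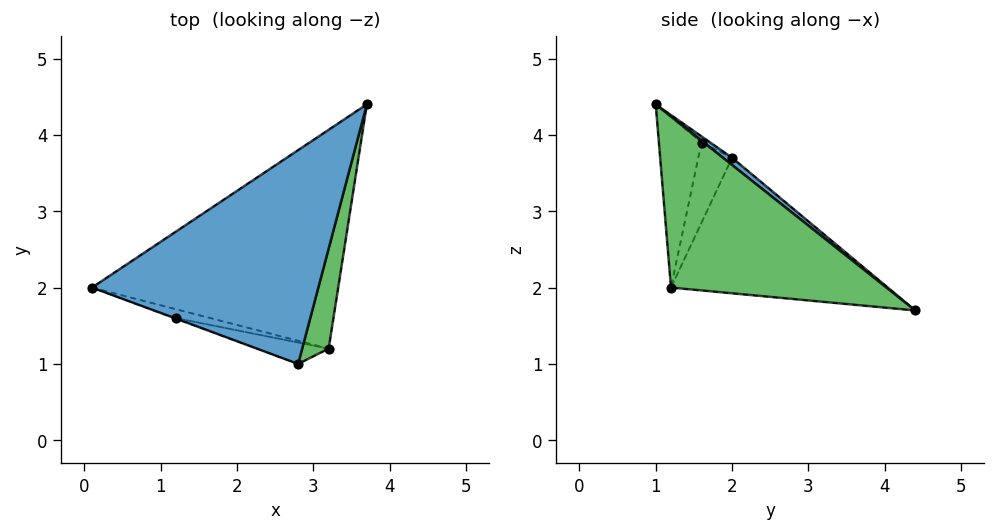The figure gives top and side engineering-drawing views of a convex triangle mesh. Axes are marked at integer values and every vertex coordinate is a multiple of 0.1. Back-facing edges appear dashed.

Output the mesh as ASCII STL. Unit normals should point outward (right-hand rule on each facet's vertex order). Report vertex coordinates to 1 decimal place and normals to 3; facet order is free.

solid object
 facet normal 0.025 0.618 0.786
  outer loop
   vertex 2.8 1.0 4.4
   vertex 3.7 4.4 1.7
   vertex 0.1 2.0 3.7
  endloop
 endfacet
 facet normal -0.482 -0.007 -0.876
  outer loop
   vertex 3.2 1.2 2.0
   vertex 0.1 2.0 3.7
   vertex 3.7 4.4 1.7
  endloop
 endfacet
 facet normal 0.979 -0.139 0.152
  outer loop
   vertex 3.2 1.2 2.0
   vertex 3.7 4.4 1.7
   vertex 2.8 1.0 4.4
  endloop
 endfacet
 facet normal -0.327 -0.941 -0.082
  outer loop
   vertex 1.2 1.6 3.9
   vertex 2.8 1.0 4.4
   vertex 0.1 2.0 3.7
  endloop
 endfacet
 facet normal -0.317 -0.939 -0.136
  outer loop
   vertex 1.2 1.6 3.9
   vertex 0.1 2.0 3.7
   vertex 3.2 1.2 2.0
  endloop
 endfacet
 facet normal -0.312 -0.941 -0.130
  outer loop
   vertex 1.2 1.6 3.9
   vertex 3.2 1.2 2.0
   vertex 2.8 1.0 4.4
  endloop
 endfacet
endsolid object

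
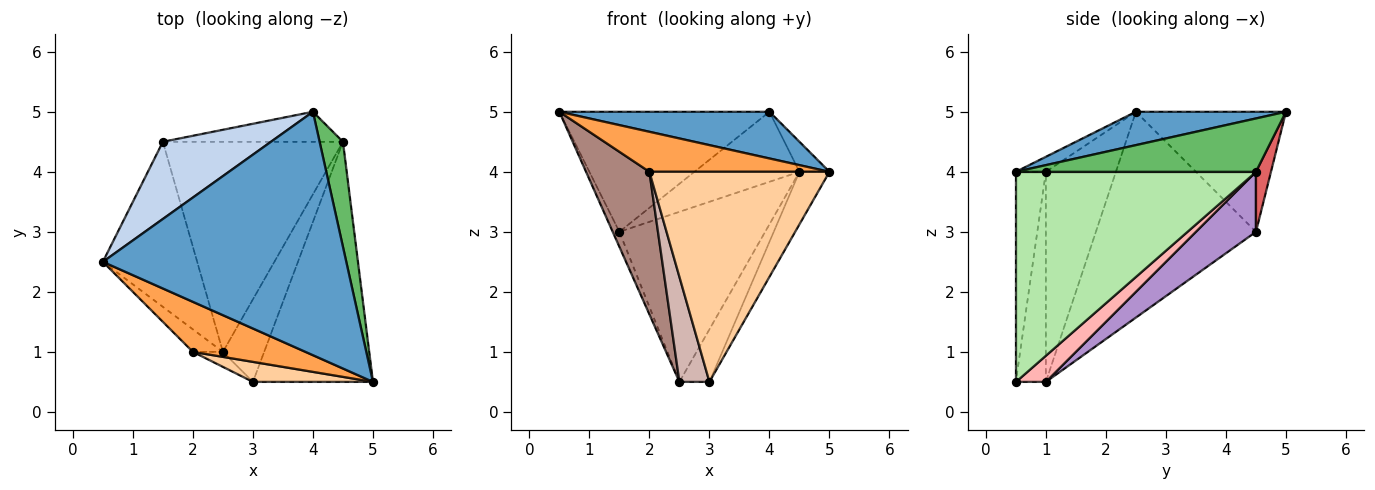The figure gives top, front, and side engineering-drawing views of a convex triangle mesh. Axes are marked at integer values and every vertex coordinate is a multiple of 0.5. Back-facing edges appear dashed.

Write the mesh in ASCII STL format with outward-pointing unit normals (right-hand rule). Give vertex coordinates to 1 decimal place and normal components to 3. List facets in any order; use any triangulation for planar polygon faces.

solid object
 facet normal 0.133 -0.187 0.973
  outer loop
   vertex 4.0 5.0 5.0
   vertex 0.5 2.5 5.0
   vertex 5.0 0.5 4.0
  endloop
 endfacet
 facet normal -0.515 0.721 0.464
  outer loop
   vertex 1.5 4.5 3.0
   vertex 0.5 2.5 5.0
   vertex 4.0 5.0 5.0
  endloop
 endfacet
 facet normal -0.104 -0.621 0.777
  outer loop
   vertex 2.0 1.0 4.0
   vertex 5.0 0.5 4.0
   vertex 0.5 2.5 5.0
  endloop
 endfacet
 facet normal -0.164 -0.982 0.094
  outer loop
   vertex 2.0 1.0 4.0
   vertex 3.0 0.5 0.5
   vertex 5.0 0.5 4.0
  endloop
 endfacet
 facet normal 0.910 0.114 0.398
  outer loop
   vertex 4.5 4.5 4.0
   vertex 4.0 5.0 5.0
   vertex 5.0 0.5 4.0
  endloop
 endfacet
 facet normal 0.863 0.108 -0.493
  outer loop
   vertex 4.5 4.5 4.0
   vertex 5.0 0.5 4.0
   vertex 3.0 0.5 0.5
  endloop
 endfacet
 facet normal 0.130 0.911 -0.391
  outer loop
   vertex 4.5 4.5 4.0
   vertex 1.5 4.5 3.0
   vertex 4.0 5.0 5.0
  endloop
 endfacet
 facet normal 0.473 0.473 -0.743
  outer loop
   vertex 2.5 1.0 0.5
   vertex 4.5 4.5 4.0
   vertex 3.0 0.5 0.5
  endloop
 endfacet
 facet normal 0.251 0.609 -0.752
  outer loop
   vertex 2.5 1.0 0.5
   vertex 1.5 4.5 3.0
   vertex 4.5 4.5 4.0
  endloop
 endfacet
 facet normal -0.908 0.038 -0.416
  outer loop
   vertex 2.5 1.0 0.5
   vertex 0.5 2.5 5.0
   vertex 1.5 4.5 3.0
  endloop
 endfacet
 facet normal -0.737 -0.667 -0.105
  outer loop
   vertex 2.5 1.0 0.5
   vertex 2.0 1.0 4.0
   vertex 0.5 2.5 5.0
  endloop
 endfacet
 facet normal -0.704 -0.704 -0.101
  outer loop
   vertex 2.5 1.0 0.5
   vertex 3.0 0.5 0.5
   vertex 2.0 1.0 4.0
  endloop
 endfacet
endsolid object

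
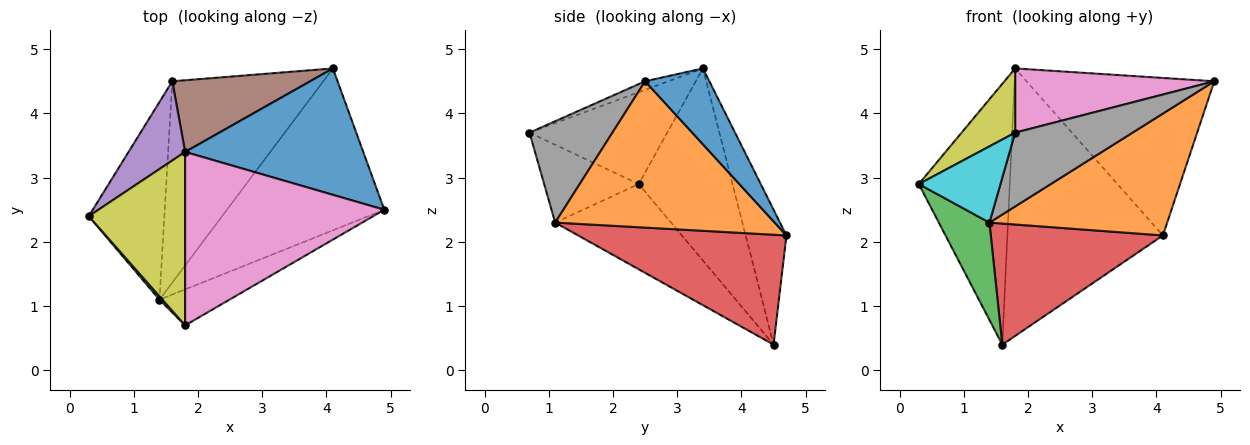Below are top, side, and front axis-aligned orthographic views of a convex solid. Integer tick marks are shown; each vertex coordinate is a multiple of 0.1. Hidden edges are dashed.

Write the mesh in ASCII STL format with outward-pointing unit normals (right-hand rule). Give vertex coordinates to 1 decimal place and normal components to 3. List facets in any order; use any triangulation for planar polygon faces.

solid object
 facet normal 0.258 0.754 0.605
  outer loop
   vertex 1.8 3.4 4.7
   vertex 4.9 2.5 4.5
   vertex 4.1 4.7 2.1
  endloop
 endfacet
 facet normal 0.596 -0.483 -0.641
  outer loop
   vertex 1.4 1.1 2.3
   vertex 4.1 4.7 2.1
   vertex 4.9 2.5 4.5
  endloop
 endfacet
 facet normal -0.711 -0.311 -0.631
  outer loop
   vertex 1.6 4.5 0.4
   vertex 1.4 1.1 2.3
   vertex 0.3 2.4 2.9
  endloop
 endfacet
 facet normal 0.529 -0.437 -0.727
  outer loop
   vertex 1.6 4.5 0.4
   vertex 4.1 4.7 2.1
   vertex 1.4 1.1 2.3
  endloop
 endfacet
 facet normal -0.702 0.681 0.207
  outer loop
   vertex 1.6 4.5 0.4
   vertex 0.3 2.4 2.9
   vertex 1.8 3.4 4.7
  endloop
 endfacet
 facet normal -0.246 0.936 0.251
  outer loop
   vertex 1.6 4.5 0.4
   vertex 1.8 3.4 4.7
   vertex 4.1 4.7 2.1
  endloop
 endfacet
 facet normal -0.040 -0.347 0.937
  outer loop
   vertex 1.8 0.7 3.7
   vertex 4.9 2.5 4.5
   vertex 1.8 3.4 4.7
  endloop
 endfacet
 facet normal 0.536 -0.759 -0.370
  outer loop
   vertex 1.8 0.7 3.7
   vertex 1.4 1.1 2.3
   vertex 4.9 2.5 4.5
  endloop
 endfacet
 facet normal -0.666 -0.259 0.699
  outer loop
   vertex 1.8 0.7 3.7
   vertex 1.8 3.4 4.7
   vertex 0.3 2.4 2.9
  endloop
 endfacet
 facet normal -0.756 -0.654 0.029
  outer loop
   vertex 1.8 0.7 3.7
   vertex 0.3 2.4 2.9
   vertex 1.4 1.1 2.3
  endloop
 endfacet
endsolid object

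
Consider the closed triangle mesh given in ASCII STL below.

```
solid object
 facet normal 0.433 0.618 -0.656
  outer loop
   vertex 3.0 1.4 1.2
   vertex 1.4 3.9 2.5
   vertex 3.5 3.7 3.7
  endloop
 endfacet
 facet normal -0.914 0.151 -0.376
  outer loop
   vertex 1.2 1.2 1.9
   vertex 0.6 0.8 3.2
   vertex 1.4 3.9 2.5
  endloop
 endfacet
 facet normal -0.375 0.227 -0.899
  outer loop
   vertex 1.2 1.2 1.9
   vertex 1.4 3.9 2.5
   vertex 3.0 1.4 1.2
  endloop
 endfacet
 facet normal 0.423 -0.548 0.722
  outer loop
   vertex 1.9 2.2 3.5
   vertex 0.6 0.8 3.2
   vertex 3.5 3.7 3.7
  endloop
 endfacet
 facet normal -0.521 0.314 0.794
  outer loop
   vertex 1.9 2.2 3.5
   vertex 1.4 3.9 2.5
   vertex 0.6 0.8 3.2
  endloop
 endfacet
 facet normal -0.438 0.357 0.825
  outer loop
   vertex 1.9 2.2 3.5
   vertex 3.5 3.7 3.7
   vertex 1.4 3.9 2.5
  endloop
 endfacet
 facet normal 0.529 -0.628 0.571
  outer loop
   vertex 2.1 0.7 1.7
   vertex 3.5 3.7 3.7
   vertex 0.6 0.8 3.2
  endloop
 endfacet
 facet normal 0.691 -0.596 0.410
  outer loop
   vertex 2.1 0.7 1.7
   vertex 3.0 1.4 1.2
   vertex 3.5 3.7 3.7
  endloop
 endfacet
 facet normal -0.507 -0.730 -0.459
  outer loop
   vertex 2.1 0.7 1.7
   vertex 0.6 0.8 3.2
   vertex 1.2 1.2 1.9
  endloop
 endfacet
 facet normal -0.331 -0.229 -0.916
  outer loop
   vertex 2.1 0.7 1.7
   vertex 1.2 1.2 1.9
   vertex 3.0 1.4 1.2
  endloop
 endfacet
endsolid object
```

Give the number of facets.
10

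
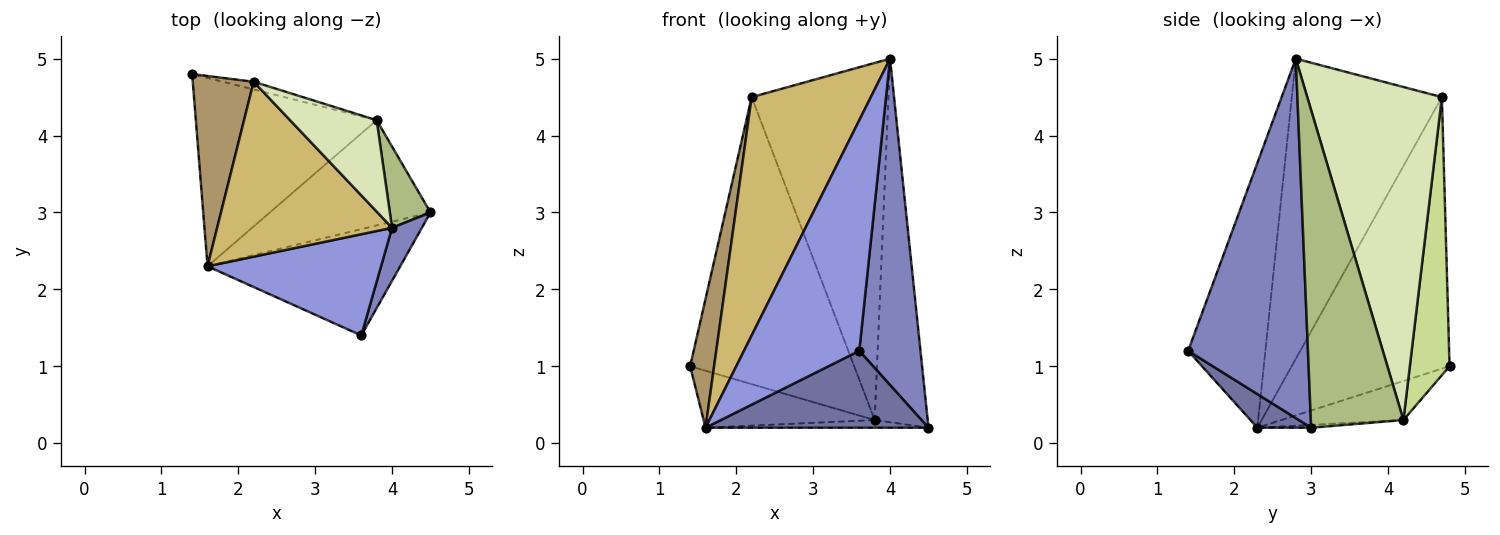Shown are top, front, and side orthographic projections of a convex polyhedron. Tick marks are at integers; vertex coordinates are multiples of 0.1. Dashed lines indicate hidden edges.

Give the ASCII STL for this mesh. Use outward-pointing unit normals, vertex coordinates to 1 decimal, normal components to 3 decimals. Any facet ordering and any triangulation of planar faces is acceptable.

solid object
 facet normal 0.140 -0.580 -0.802
  outer loop
   vertex 3.6 1.4 1.2
   vertex 1.6 2.3 0.2
   vertex 4.5 3.0 0.2
  endloop
 endfacet
 facet normal 0.888 -0.454 0.074
  outer loop
   vertex 3.6 1.4 1.2
   vertex 4.5 3.0 0.2
   vertex 4.0 2.8 5.0
  endloop
 endfacet
 facet normal -0.523 -0.781 0.343
  outer loop
   vertex 3.6 1.4 1.2
   vertex 4.0 2.8 5.0
   vertex 1.6 2.3 0.2
  endloop
 endfacet
 facet normal -0.202 0.284 -0.937
  outer loop
   vertex 3.8 4.2 0.3
   vertex 1.6 2.3 0.2
   vertex 1.4 4.8 1.0
  endloop
 endfacet
 facet normal -0.018 0.073 -0.997
  outer loop
   vertex 3.8 4.2 0.3
   vertex 4.5 3.0 0.2
   vertex 1.6 2.3 0.2
  endloop
 endfacet
 facet normal 0.862 0.494 0.110
  outer loop
   vertex 3.8 4.2 0.3
   vertex 4.0 2.8 5.0
   vertex 4.5 3.0 0.2
  endloop
 endfacet
 facet normal 0.235 0.972 -0.026
  outer loop
   vertex 2.2 4.7 4.5
   vertex 3.8 4.2 0.3
   vertex 1.4 4.8 1.0
  endloop
 endfacet
 facet normal 0.690 0.701 0.179
  outer loop
   vertex 2.2 4.7 4.5
   vertex 4.0 2.8 5.0
   vertex 3.8 4.2 0.3
  endloop
 endfacet
 facet normal -0.965 -0.146 0.216
  outer loop
   vertex 2.2 4.7 4.5
   vertex 1.4 4.8 1.0
   vertex 1.6 2.3 0.2
  endloop
 endfacet
 facet normal -0.712 -0.566 0.415
  outer loop
   vertex 2.2 4.7 4.5
   vertex 1.6 2.3 0.2
   vertex 4.0 2.8 5.0
  endloop
 endfacet
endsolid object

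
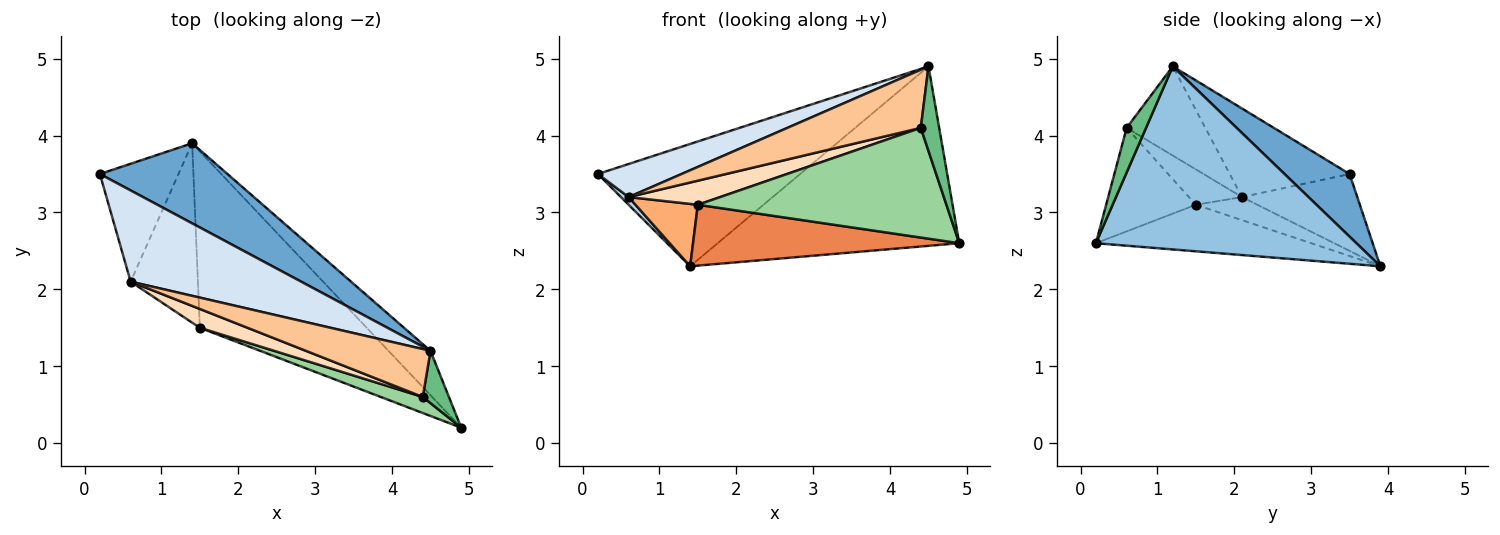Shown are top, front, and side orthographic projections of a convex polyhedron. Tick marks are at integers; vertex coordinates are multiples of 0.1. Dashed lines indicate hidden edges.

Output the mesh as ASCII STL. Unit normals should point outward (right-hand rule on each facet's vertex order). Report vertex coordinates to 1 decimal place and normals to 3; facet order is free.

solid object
 facet normal 0.260 0.808 0.529
  outer loop
   vertex 4.5 1.2 4.9
   vertex 1.4 3.9 2.3
   vertex 0.2 3.5 3.5
  endloop
 endfacet
 facet normal 0.723 0.671 -0.166
  outer loop
   vertex 4.5 1.2 4.9
   vertex 4.9 0.2 2.6
   vertex 1.4 3.9 2.3
  endloop
 endfacet
 facet normal -0.699 -0.047 -0.714
  outer loop
   vertex 0.6 2.1 3.2
   vertex 0.2 3.5 3.5
   vertex 1.4 3.9 2.3
  endloop
 endfacet
 facet normal -0.439 -0.306 0.845
  outer loop
   vertex 0.6 2.1 3.2
   vertex 4.5 1.2 4.9
   vertex 0.2 3.5 3.5
  endloop
 endfacet
 facet normal -0.255 -0.315 -0.914
  outer loop
   vertex 1.5 1.5 3.1
   vertex 1.4 3.9 2.3
   vertex 4.9 0.2 2.6
  endloop
 endfacet
 facet normal -0.308 -0.312 -0.899
  outer loop
   vertex 1.5 1.5 3.1
   vertex 0.6 2.1 3.2
   vertex 1.4 3.9 2.3
  endloop
 endfacet
 facet normal -0.414 -0.702 0.579
  outer loop
   vertex 4.4 0.6 4.1
   vertex 4.5 1.2 4.9
   vertex 0.6 2.1 3.2
  endloop
 endfacet
 facet normal -0.416 -0.717 0.560
  outer loop
   vertex 4.4 0.6 4.1
   vertex 0.6 2.1 3.2
   vertex 1.5 1.5 3.1
  endloop
 endfacet
 facet normal 0.668 -0.633 0.391
  outer loop
   vertex 4.4 0.6 4.1
   vertex 4.9 0.2 2.6
   vertex 4.5 1.2 4.9
  endloop
 endfacet
 facet normal -0.336 -0.932 0.136
  outer loop
   vertex 4.4 0.6 4.1
   vertex 1.5 1.5 3.1
   vertex 4.9 0.2 2.6
  endloop
 endfacet
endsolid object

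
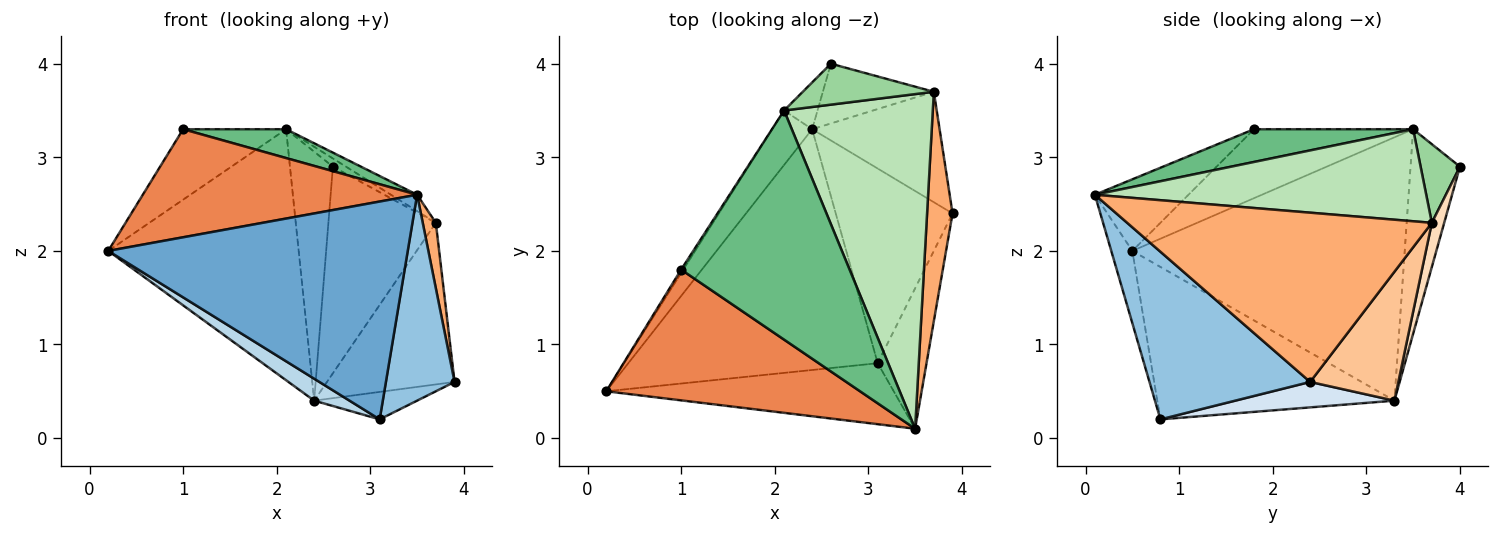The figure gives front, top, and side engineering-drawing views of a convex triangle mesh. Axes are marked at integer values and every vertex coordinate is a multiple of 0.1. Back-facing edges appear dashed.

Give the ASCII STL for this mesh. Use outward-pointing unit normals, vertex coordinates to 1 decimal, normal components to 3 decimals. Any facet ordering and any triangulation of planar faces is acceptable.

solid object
 facet normal -0.068 -0.961 -0.269
  outer loop
   vertex 3.1 0.8 0.2
   vertex 3.5 0.1 2.6
   vertex 0.2 0.5 2.0
  endloop
 endfacet
 facet normal 0.888 -0.379 -0.259
  outer loop
   vertex 3.1 0.8 0.2
   vertex 3.9 2.4 0.6
   vertex 3.5 0.1 2.6
  endloop
 endfacet
 facet normal -0.520 -0.078 -0.851
  outer loop
   vertex 3.1 0.8 0.2
   vertex 0.2 0.5 2.0
   vertex 2.4 3.3 0.4
  endloop
 endfacet
 facet normal 0.211 0.137 -0.968
  outer loop
   vertex 3.1 0.8 0.2
   vertex 2.4 3.3 0.4
   vertex 3.9 2.4 0.6
  endloop
 endfacet
 facet normal -0.212 -0.623 0.753
  outer loop
   vertex 1.0 1.8 3.3
   vertex 0.2 0.5 2.0
   vertex 3.5 0.1 2.6
  endloop
 endfacet
 facet normal 0.988 -0.042 0.149
  outer loop
   vertex 3.7 3.7 2.3
   vertex 3.5 0.1 2.6
   vertex 3.9 2.4 0.6
  endloop
 endfacet
 facet normal 0.496 0.717 -0.490
  outer loop
   vertex 3.7 3.7 2.3
   vertex 3.9 2.4 0.6
   vertex 2.4 3.3 0.4
  endloop
 endfacet
 facet normal 0.110 0.955 -0.276
  outer loop
   vertex 3.7 3.7 2.3
   vertex 2.4 3.3 0.4
   vertex 2.6 4.0 2.9
  endloop
 endfacet
 facet normal 0.189 -0.123 0.974
  outer loop
   vertex 2.1 3.5 3.3
   vertex 1.0 1.8 3.3
   vertex 3.5 0.1 2.6
  endloop
 endfacet
 facet normal 0.507 0.169 0.845
  outer loop
   vertex 2.1 3.5 3.3
   vertex 3.7 3.7 2.3
   vertex 2.6 4.0 2.9
  endloop
 endfacet
 facet normal 0.526 0.042 0.850
  outer loop
   vertex 2.1 3.5 3.3
   vertex 3.5 0.1 2.6
   vertex 3.7 3.7 2.3
  endloop
 endfacet
 facet normal -0.839 0.543 -0.027
  outer loop
   vertex 2.1 3.5 3.3
   vertex 0.2 0.5 2.0
   vertex 1.0 1.8 3.3
  endloop
 endfacet
 facet normal -0.813 0.569 -0.123
  outer loop
   vertex 2.1 3.5 3.3
   vertex 2.4 3.3 0.4
   vertex 0.2 0.5 2.0
  endloop
 endfacet
 facet normal -0.749 0.651 -0.122
  outer loop
   vertex 2.1 3.5 3.3
   vertex 2.6 4.0 2.9
   vertex 2.4 3.3 0.4
  endloop
 endfacet
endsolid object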